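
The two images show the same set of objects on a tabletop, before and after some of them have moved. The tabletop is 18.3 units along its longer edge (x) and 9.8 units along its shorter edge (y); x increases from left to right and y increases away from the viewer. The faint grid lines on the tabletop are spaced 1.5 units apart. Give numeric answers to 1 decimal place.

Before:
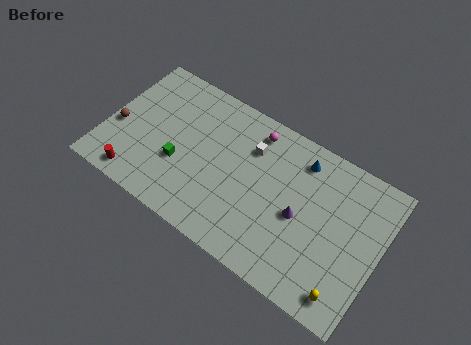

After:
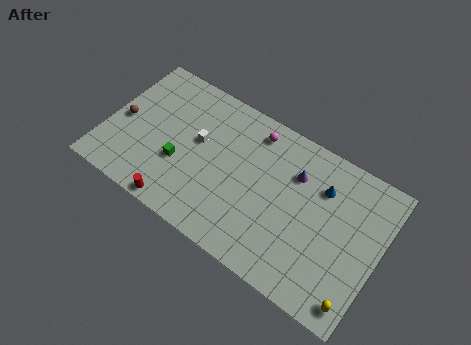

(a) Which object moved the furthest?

the white cube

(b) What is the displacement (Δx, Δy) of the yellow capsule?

(0.7, -0.1)

The yellow capsule was at about (16.7, 1.4) and moved to about (17.4, 1.3).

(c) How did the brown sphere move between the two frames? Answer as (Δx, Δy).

(0.2, 0.6)

From the two frames, the brown sphere sits at roughly (0.8, 4.0) before and (1.0, 4.6) after.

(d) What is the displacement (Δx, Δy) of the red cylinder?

(2.9, -0.4)

From the two frames, the red cylinder sits at roughly (2.6, 1.2) before and (5.5, 0.8) after.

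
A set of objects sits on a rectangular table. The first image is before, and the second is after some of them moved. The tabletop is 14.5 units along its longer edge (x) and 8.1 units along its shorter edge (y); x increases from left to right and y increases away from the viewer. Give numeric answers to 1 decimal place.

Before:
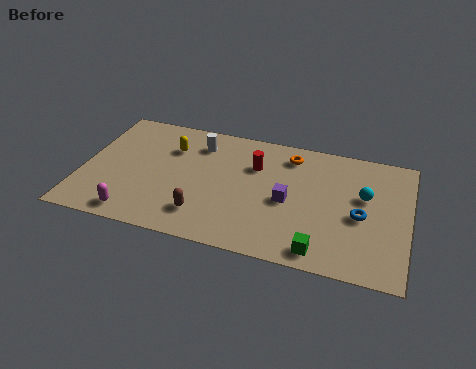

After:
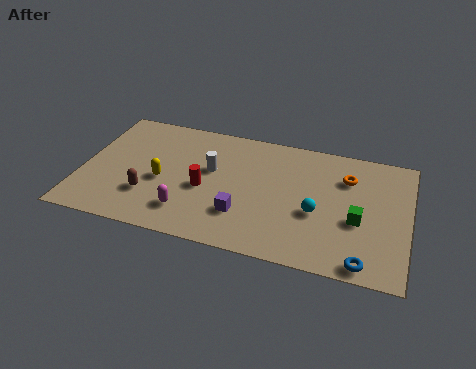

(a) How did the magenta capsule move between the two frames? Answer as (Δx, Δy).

(2.3, 0.8)

The magenta capsule was at about (2.6, 1.0) and moved to about (4.9, 1.8).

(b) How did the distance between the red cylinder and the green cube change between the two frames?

+1.2

The distance was about 5.6 in the first image and 6.8 in the second, so they moved 1.2 units further apart.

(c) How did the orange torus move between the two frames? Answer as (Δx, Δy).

(2.6, -0.8)

From the two frames, the orange torus sits at roughly (9.1, 6.7) before and (11.7, 5.9) after.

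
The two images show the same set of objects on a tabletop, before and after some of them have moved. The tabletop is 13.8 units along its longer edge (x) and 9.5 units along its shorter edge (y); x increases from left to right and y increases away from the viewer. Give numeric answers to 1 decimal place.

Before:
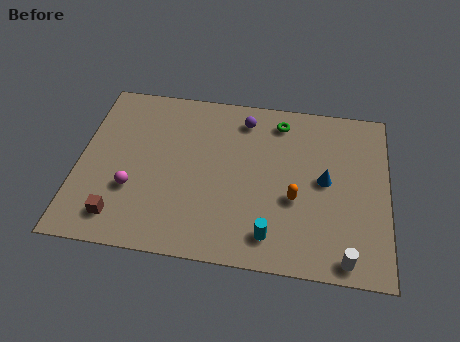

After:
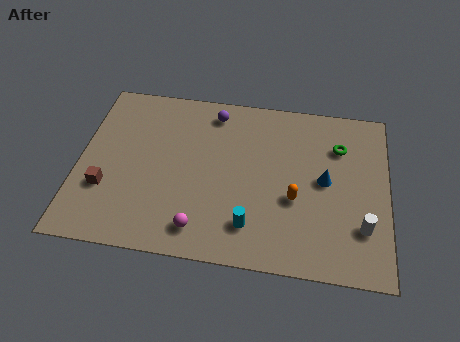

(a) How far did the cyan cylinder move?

1.0

The cyan cylinder was near (8.7, 1.6) before and (7.8, 2.0) after, so it travelled √(0.9² + 0.4²) ≈ 1.0 units.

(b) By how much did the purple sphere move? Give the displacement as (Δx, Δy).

(-1.4, 0.2)

From the two frames, the purple sphere sits at roughly (7.3, 7.9) before and (5.9, 8.1) after.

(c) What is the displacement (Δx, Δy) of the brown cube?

(-0.7, 1.5)

The brown cube was at about (2.0, 1.6) and moved to about (1.3, 3.1).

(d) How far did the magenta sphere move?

3.5

The magenta sphere was near (2.5, 3.2) before and (5.6, 1.5) after, so it travelled √(3.1² + 1.7²) ≈ 3.5 units.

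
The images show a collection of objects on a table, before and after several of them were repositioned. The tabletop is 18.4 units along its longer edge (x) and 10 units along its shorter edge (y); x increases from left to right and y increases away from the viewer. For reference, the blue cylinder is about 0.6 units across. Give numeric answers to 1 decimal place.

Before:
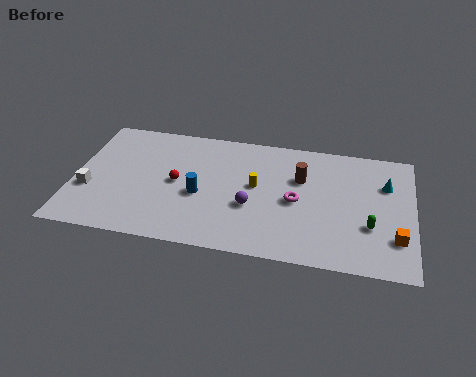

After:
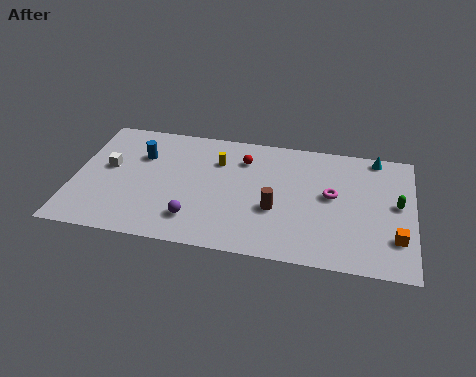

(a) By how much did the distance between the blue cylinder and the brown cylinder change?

+2.2

The distance was about 5.9 in the first image and 8.1 in the second, so they moved 2.2 units further apart.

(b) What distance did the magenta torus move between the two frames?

2.1

From (12.1, 4.7) to (14.0, 5.5), the magenta torus covered √(1.9² + 0.8²) ≈ 2.1 units.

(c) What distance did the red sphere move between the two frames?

4.4

From (5.6, 5.0) to (9.1, 7.6), the red sphere covered √(3.5² + 2.6²) ≈ 4.4 units.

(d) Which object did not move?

the orange cube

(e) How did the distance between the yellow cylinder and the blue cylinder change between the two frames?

+0.9

Before: roughly 3.3 units apart; after: 4.2. That's 0.9 units further apart.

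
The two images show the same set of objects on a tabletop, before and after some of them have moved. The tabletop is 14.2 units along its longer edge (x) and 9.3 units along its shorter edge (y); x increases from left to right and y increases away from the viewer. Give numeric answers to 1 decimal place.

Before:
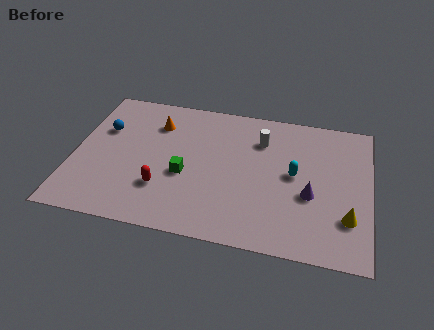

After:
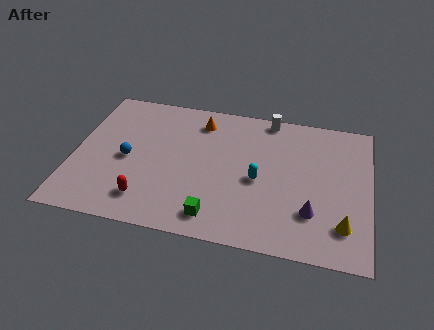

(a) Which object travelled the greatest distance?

the green cube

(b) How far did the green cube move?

2.9

The green cube moved from about (5.4, 3.8) to (7.0, 1.4), a distance of √(1.6² + 2.4²) ≈ 2.9.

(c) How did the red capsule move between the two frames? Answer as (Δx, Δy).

(-0.7, -0.9)

From the two frames, the red capsule sits at roughly (4.4, 2.7) before and (3.7, 1.8) after.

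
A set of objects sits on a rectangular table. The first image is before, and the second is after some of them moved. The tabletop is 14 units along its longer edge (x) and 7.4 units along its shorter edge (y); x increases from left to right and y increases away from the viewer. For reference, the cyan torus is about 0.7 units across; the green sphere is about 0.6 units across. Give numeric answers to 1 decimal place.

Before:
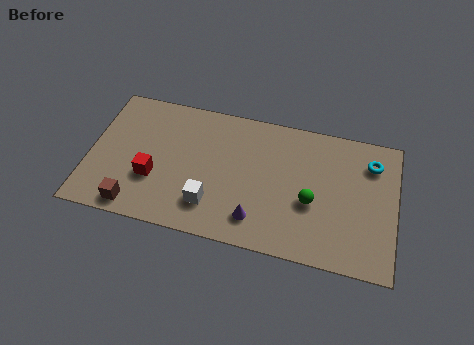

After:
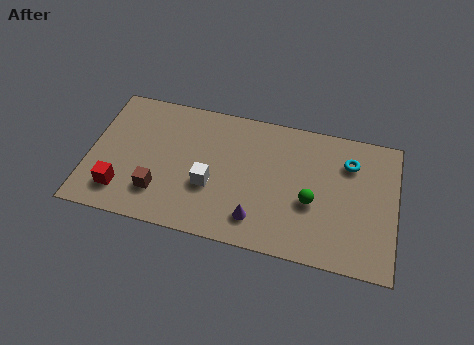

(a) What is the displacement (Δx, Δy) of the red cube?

(-1.4, -1.0)

The red cube was at about (3.0, 2.6) and moved to about (1.6, 1.6).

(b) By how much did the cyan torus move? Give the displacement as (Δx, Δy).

(-1.0, -0.2)

The cyan torus started near (12.8, 5.7) and ended near (11.8, 5.5).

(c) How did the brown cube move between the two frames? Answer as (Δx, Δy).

(1.0, 1.0)

The brown cube started near (2.3, 0.9) and ended near (3.3, 1.9).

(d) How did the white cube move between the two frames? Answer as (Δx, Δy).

(-0.1, 1.0)

The white cube was at about (5.7, 1.8) and moved to about (5.6, 2.8).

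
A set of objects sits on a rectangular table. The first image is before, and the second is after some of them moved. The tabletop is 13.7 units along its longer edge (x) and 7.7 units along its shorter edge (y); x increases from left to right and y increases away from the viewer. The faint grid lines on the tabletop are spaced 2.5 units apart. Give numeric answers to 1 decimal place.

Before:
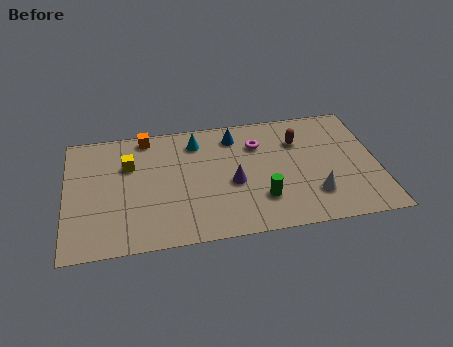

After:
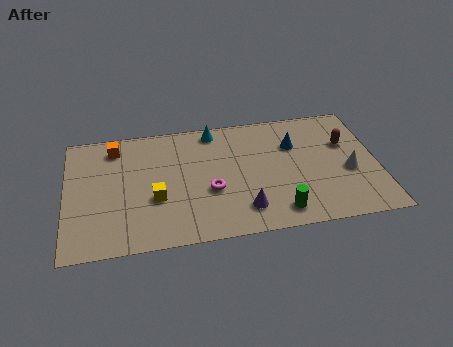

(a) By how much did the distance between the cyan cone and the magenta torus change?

+1.0

The distance was about 2.8 in the first image and 3.8 in the second, so they moved 1.0 units further apart.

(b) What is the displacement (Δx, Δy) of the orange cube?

(-1.4, -0.5)

From the two frames, the orange cube sits at roughly (3.6, 6.9) before and (2.2, 6.4) after.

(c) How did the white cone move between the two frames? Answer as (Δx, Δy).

(1.6, 1.2)

The white cone started near (10.8, 2.0) and ended near (12.4, 3.2).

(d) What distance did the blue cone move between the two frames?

2.8

The blue cone was near (7.5, 6.3) before and (10.1, 5.3) after, so it travelled √(2.6² + 1.0²) ≈ 2.8 units.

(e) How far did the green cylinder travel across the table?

1.1

The green cylinder was near (8.5, 2.1) before and (9.2, 1.2) after, so it travelled √(0.7² + 0.9²) ≈ 1.1 units.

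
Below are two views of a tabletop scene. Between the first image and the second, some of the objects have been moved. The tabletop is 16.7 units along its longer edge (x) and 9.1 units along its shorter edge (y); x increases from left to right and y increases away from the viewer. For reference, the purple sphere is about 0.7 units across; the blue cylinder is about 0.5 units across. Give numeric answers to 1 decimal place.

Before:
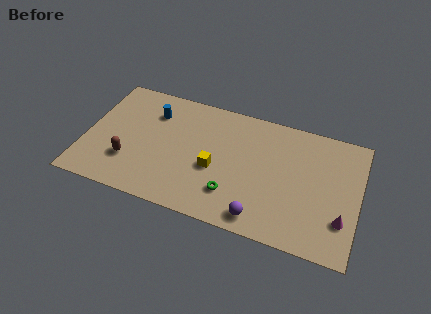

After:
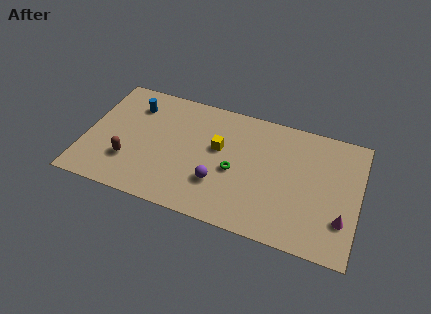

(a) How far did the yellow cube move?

1.6

From (8.0, 3.8) to (8.1, 5.4), the yellow cube covered √(0.1² + 1.6²) ≈ 1.6 units.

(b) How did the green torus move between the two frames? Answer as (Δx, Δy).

(0.0, 1.7)

The green torus was at about (9.2, 2.3) and moved to about (9.2, 4.0).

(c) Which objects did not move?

the magenta cone and the brown capsule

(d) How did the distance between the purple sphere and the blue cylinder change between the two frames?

-2.0

Before: roughly 9.0 units apart; after: 7.0. That's 2.0 units closer together.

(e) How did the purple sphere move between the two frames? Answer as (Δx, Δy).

(-2.7, 1.6)

The purple sphere was at about (11.0, 1.2) and moved to about (8.3, 2.8).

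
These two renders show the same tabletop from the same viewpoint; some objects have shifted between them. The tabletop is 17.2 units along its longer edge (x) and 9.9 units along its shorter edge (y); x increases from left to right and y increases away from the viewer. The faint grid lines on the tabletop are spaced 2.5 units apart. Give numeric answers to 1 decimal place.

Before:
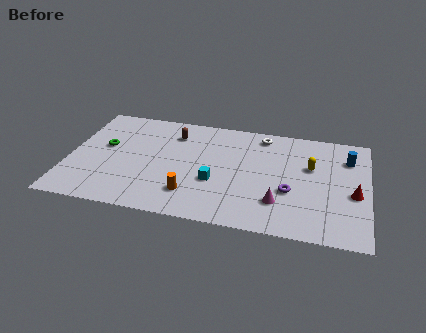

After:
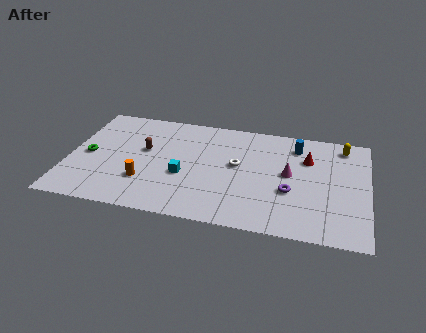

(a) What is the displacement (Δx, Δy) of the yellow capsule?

(1.8, 2.3)

From the two frames, the yellow capsule sits at roughly (13.9, 6.2) before and (15.7, 8.5) after.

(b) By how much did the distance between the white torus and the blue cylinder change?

-1.0

The distance was about 5.1 in the first image and 4.1 in the second, so they moved 1.0 units closer together.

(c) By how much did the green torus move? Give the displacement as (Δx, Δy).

(-0.9, -1.0)

The green torus was at about (2.0, 5.7) and moved to about (1.1, 4.7).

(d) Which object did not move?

the purple torus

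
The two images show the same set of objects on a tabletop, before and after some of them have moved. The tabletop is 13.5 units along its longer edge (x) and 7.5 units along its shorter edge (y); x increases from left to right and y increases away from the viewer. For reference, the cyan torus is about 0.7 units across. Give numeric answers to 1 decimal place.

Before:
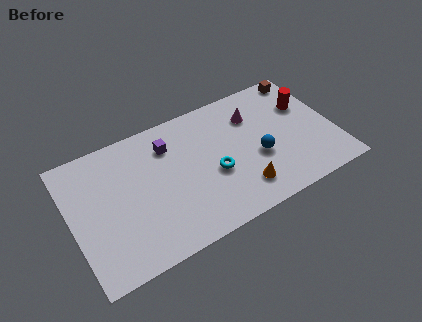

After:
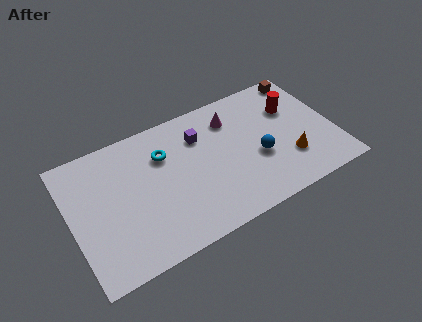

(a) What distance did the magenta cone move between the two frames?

1.1

The magenta cone was near (9.6, 5.5) before and (8.5, 5.8) after, so it travelled √(1.1² + 0.3²) ≈ 1.1 units.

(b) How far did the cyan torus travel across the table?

3.2

The cyan torus moved from about (7.2, 3.1) to (4.9, 5.3), a distance of √(2.3² + 2.2²) ≈ 3.2.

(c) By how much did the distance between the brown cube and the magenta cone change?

+1.0

Before: roughly 3.1 units apart; after: 4.1. That's 1.0 units further apart.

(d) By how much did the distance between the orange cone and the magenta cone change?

+0.3

The distance was about 4.1 in the first image and 4.4 in the second, so they moved 0.3 units further apart.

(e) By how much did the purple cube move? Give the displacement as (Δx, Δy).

(1.6, -0.2)

The purple cube started near (5.2, 5.7) and ended near (6.8, 5.5).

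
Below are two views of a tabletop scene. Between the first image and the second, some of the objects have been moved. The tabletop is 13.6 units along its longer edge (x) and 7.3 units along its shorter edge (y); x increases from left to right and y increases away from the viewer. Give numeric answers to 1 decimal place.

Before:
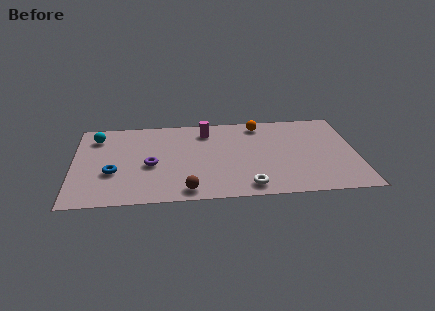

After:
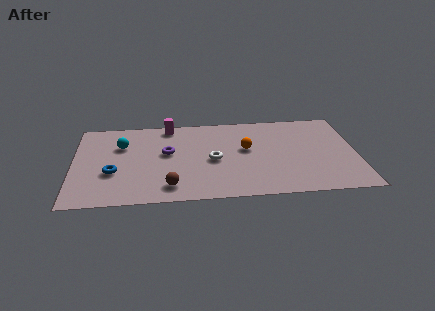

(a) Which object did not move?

the blue torus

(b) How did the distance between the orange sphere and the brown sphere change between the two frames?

-1.8

Before: roughly 6.5 units apart; after: 4.7. That's 1.8 units closer together.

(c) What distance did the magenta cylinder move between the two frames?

1.9

From (6.4, 5.9) to (4.6, 6.5), the magenta cylinder covered √(1.8² + 0.6²) ≈ 1.9 units.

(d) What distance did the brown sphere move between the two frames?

0.9

The brown sphere moved from about (5.4, 0.9) to (4.6, 1.3), a distance of √(0.8² + 0.4²) ≈ 0.9.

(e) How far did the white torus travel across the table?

2.9

The white torus was near (8.3, 1.0) before and (6.7, 3.4) after, so it travelled √(1.6² + 2.4²) ≈ 2.9 units.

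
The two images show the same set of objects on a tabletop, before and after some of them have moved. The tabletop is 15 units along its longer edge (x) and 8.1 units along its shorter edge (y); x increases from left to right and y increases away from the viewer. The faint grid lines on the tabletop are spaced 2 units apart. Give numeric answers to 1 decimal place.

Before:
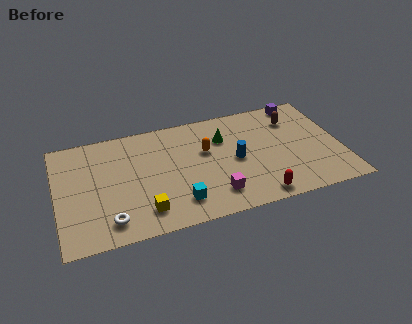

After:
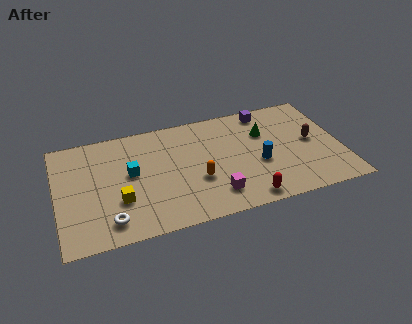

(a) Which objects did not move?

the white torus and the magenta cube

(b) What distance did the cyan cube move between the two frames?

3.6

The cyan cube moved from about (6.2, 1.7) to (3.9, 4.5), a distance of √(2.3² + 2.8²) ≈ 3.6.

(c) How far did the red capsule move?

0.6

The red capsule moved from about (10.3, 0.9) to (9.7, 0.9), a distance of √(0.6² + 0.0²) ≈ 0.6.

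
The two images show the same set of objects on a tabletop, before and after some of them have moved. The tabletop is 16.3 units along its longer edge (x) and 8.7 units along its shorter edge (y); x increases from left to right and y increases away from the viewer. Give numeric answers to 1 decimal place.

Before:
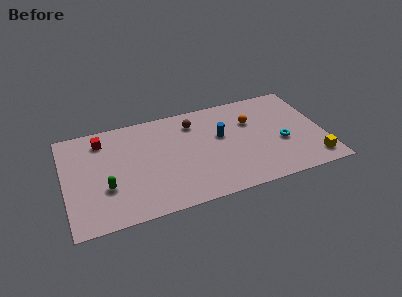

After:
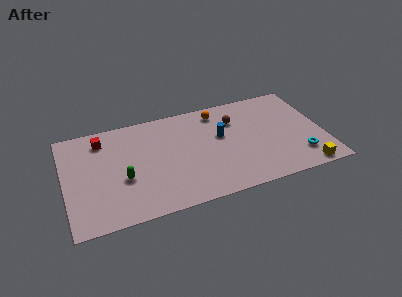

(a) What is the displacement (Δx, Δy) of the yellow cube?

(-0.6, -0.6)

From the two frames, the yellow cube sits at roughly (15.4, 1.4) before and (14.8, 0.8) after.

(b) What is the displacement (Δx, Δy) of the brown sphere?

(2.6, -0.6)

From the two frames, the brown sphere sits at roughly (8.3, 6.9) before and (10.9, 6.3) after.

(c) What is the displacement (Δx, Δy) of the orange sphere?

(-2.0, 1.5)

The orange sphere was at about (11.9, 5.9) and moved to about (9.9, 7.4).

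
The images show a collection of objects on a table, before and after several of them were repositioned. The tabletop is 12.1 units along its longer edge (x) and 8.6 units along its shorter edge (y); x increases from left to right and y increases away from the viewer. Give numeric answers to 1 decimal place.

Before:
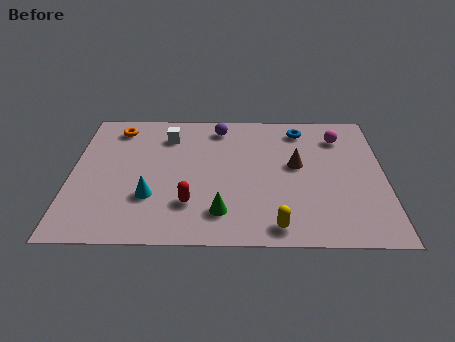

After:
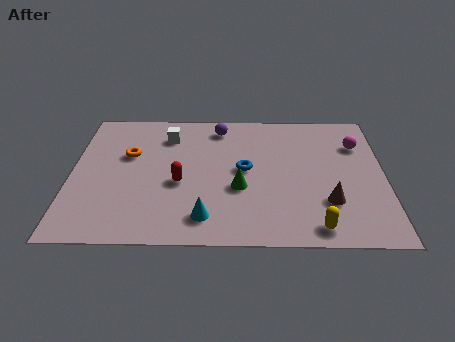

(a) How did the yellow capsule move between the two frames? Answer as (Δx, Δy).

(1.5, 0.0)

The yellow capsule started near (7.9, 1.0) and ended near (9.4, 1.0).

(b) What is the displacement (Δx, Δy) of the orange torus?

(0.5, -1.8)

The orange torus was at about (1.7, 7.2) and moved to about (2.2, 5.4).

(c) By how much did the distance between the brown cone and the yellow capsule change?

-2.3

The distance was about 3.9 in the first image and 1.6 in the second, so they moved 2.3 units closer together.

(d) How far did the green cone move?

1.7

From (5.8, 1.8) to (6.5, 3.3), the green cone covered √(0.7² + 1.5²) ≈ 1.7 units.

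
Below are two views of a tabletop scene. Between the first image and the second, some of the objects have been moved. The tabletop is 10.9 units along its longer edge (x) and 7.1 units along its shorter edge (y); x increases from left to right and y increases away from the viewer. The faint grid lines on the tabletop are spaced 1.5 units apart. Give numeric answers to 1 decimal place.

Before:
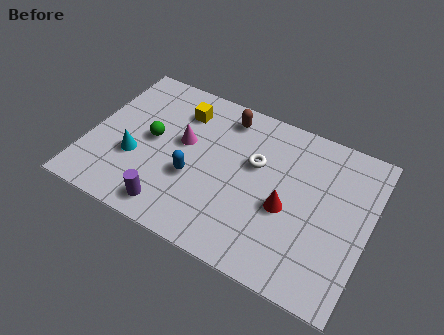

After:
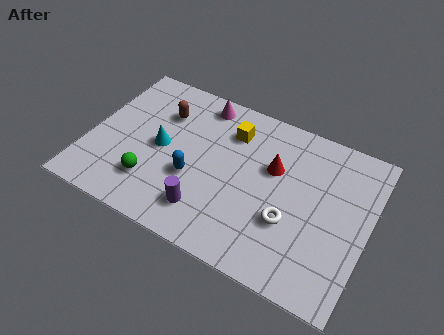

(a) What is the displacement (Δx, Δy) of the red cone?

(-0.7, 1.5)

The red cone was at about (7.8, 3.0) and moved to about (7.1, 4.5).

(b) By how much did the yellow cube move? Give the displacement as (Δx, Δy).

(2.0, -0.1)

The yellow cube started near (3.3, 5.5) and ended near (5.3, 5.4).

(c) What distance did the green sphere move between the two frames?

1.9

From (2.4, 3.7) to (2.7, 1.8), the green sphere covered √(0.3² + 1.9²) ≈ 1.9 units.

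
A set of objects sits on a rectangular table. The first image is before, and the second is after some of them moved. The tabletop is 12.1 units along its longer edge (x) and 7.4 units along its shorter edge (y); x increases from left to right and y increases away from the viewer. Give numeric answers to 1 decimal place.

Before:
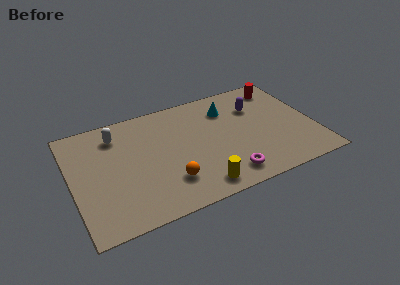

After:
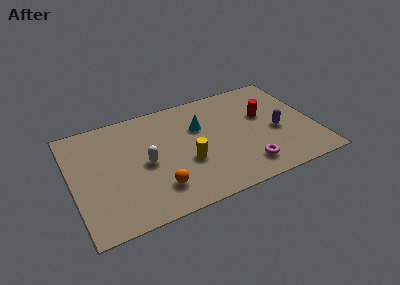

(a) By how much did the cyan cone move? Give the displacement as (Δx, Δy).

(-1.5, -0.7)

The cyan cone started near (8.0, 5.6) and ended near (6.5, 4.9).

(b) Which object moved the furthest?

the white capsule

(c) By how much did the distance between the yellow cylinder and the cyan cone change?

-2.7

Before: roughly 5.0 units apart; after: 2.3. That's 2.7 units closer together.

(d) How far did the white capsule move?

2.7

From (2.4, 5.9) to (3.6, 3.5), the white capsule covered √(1.2² + 2.4²) ≈ 2.7 units.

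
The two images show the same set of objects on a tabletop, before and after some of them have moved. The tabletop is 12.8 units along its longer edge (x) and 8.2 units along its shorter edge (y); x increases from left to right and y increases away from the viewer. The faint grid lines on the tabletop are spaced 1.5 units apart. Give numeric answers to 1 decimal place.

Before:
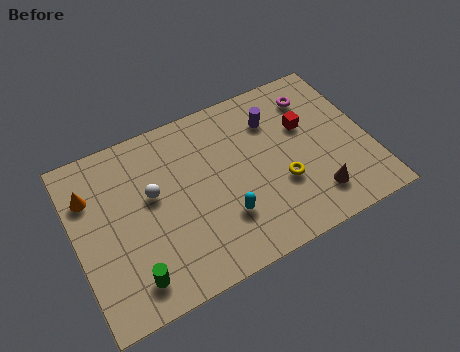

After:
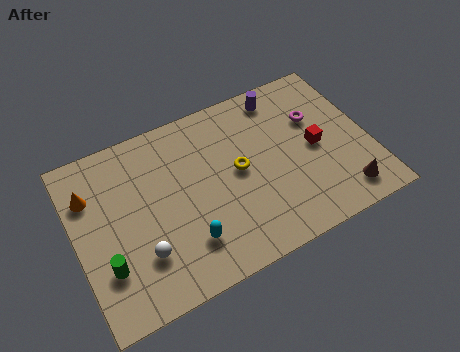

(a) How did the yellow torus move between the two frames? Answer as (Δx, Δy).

(-1.7, 1.4)

The yellow torus was at about (8.8, 2.9) and moved to about (7.1, 4.3).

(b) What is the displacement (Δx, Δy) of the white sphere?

(-0.8, -2.5)

From the two frames, the white sphere sits at roughly (3.4, 4.8) before and (2.6, 2.3) after.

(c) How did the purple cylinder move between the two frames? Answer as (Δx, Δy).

(0.5, 1.0)

The purple cylinder started near (8.9, 6.1) and ended near (9.4, 7.1).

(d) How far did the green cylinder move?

1.4

From (2.1, 1.4) to (1.1, 2.4), the green cylinder covered √(1.0² + 1.0²) ≈ 1.4 units.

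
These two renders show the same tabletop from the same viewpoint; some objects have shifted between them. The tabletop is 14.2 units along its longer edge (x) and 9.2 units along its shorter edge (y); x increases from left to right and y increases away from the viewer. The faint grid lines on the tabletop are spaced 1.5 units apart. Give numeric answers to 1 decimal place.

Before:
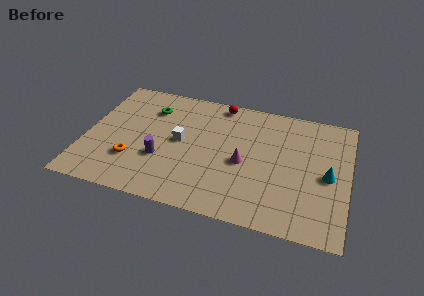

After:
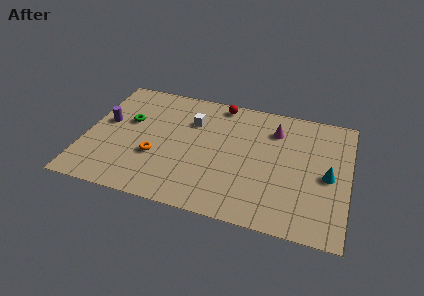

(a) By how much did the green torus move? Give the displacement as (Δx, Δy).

(-1.1, -1.3)

From the two frames, the green torus sits at roughly (3.3, 6.9) before and (2.2, 5.6) after.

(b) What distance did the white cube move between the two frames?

1.8

The white cube was near (5.1, 4.8) before and (5.6, 6.5) after, so it travelled √(0.5² + 1.7²) ≈ 1.8 units.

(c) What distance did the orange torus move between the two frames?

1.3

From (2.7, 2.7) to (3.9, 3.3), the orange torus covered √(1.2² + 0.6²) ≈ 1.3 units.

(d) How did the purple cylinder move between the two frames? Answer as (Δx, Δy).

(-3.2, 2.0)

The purple cylinder was at about (4.2, 3.2) and moved to about (1.0, 5.2).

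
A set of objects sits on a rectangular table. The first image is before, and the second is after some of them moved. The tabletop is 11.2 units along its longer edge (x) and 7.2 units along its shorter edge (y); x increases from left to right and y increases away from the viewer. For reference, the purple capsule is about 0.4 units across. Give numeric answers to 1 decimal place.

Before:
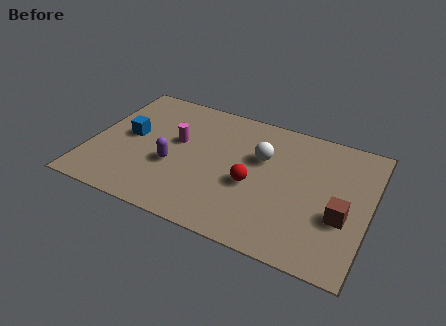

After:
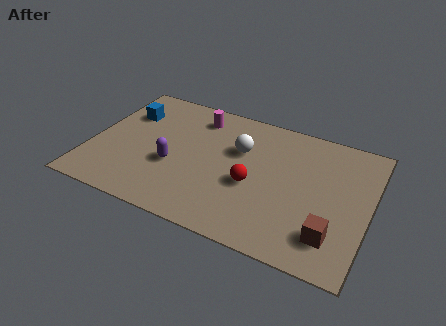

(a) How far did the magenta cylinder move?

1.8

The magenta cylinder was near (3.4, 4.2) before and (4.0, 5.9) after, so it travelled √(0.6² + 1.7²) ≈ 1.8 units.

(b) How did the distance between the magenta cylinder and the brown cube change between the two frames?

+0.3

The distance was about 7.0 in the first image and 7.3 in the second, so they moved 0.3 units further apart.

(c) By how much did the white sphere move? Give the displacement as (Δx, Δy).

(-0.9, 0.1)

The white sphere was at about (6.8, 4.6) and moved to about (5.9, 4.7).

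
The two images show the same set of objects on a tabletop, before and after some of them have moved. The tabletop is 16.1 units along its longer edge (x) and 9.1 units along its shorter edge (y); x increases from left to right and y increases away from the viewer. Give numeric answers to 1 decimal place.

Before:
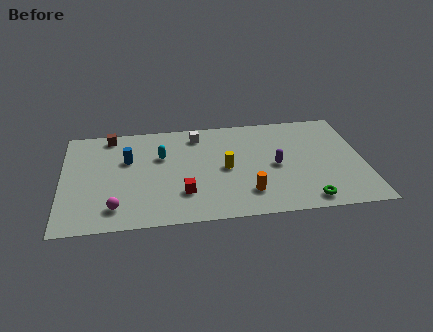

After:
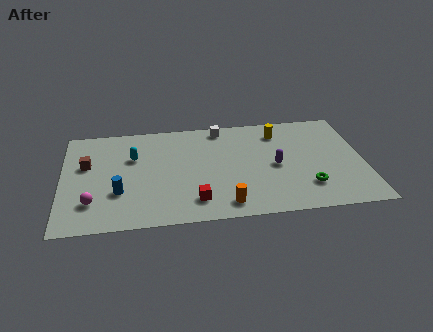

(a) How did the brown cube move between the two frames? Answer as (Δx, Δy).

(-1.3, -2.5)

The brown cube started near (2.6, 8.1) and ended near (1.3, 5.6).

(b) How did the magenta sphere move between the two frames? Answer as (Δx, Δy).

(-1.2, 0.6)

The magenta sphere was at about (2.8, 1.7) and moved to about (1.6, 2.3).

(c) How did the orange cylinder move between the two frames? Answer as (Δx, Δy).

(-1.2, -0.8)

The orange cylinder started near (9.8, 2.1) and ended near (8.6, 1.3).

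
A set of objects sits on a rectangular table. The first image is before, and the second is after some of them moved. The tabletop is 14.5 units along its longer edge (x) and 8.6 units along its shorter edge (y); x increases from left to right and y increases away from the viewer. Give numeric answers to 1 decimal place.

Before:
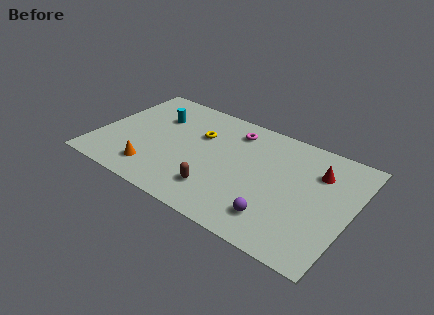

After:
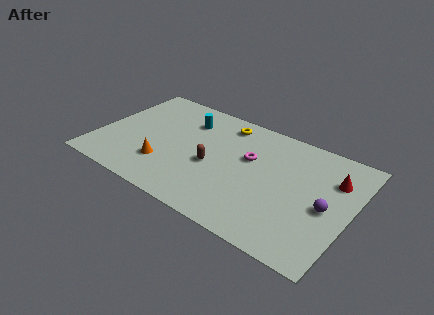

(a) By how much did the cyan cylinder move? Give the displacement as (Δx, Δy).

(1.7, 0.5)

The cyan cylinder was at about (3.0, 6.0) and moved to about (4.7, 6.5).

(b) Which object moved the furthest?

the purple sphere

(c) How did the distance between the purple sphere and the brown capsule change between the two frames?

+3.1

They were about 3.4 units apart before and 6.5 after — 3.1 units further apart.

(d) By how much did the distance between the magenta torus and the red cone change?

-0.3

The distance was about 5.1 in the first image and 4.8 in the second, so they moved 0.3 units closer together.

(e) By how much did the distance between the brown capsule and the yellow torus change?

-0.5

They were about 4.1 units apart before and 3.6 after — 0.5 units closer together.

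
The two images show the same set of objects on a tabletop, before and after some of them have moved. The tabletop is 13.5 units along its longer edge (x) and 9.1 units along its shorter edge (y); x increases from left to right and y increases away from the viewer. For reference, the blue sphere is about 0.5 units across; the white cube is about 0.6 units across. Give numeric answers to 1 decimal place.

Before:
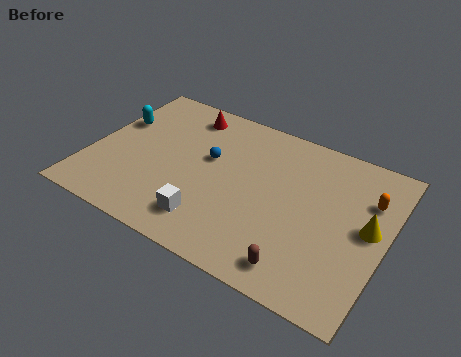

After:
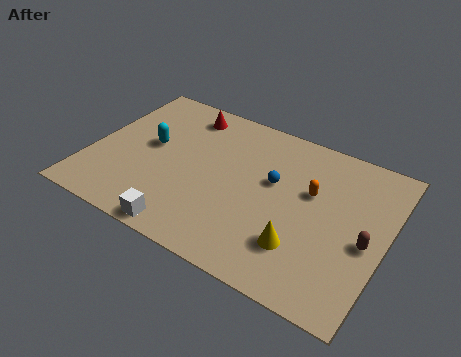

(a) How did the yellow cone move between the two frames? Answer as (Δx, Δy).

(-2.7, -2.4)

From the two frames, the yellow cone sits at roughly (12.7, 4.8) before and (10.0, 2.4) after.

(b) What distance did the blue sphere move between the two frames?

3.0

The blue sphere was near (5.3, 5.4) before and (8.3, 5.4) after, so it travelled √(3.0² + 0.0²) ≈ 3.0 units.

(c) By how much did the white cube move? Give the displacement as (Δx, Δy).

(-0.9, -1.0)

From the two frames, the white cube sits at roughly (5.9, 1.8) before and (5.0, 0.8) after.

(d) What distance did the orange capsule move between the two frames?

2.6

The orange capsule moved from about (12.5, 6.4) to (10.0, 5.6), a distance of √(2.5² + 0.8²) ≈ 2.6.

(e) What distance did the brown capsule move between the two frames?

3.7

The brown capsule moved from about (10.1, 1.3) to (12.7, 4.0), a distance of √(2.6² + 2.7²) ≈ 3.7.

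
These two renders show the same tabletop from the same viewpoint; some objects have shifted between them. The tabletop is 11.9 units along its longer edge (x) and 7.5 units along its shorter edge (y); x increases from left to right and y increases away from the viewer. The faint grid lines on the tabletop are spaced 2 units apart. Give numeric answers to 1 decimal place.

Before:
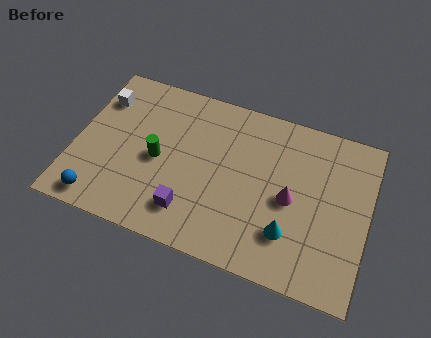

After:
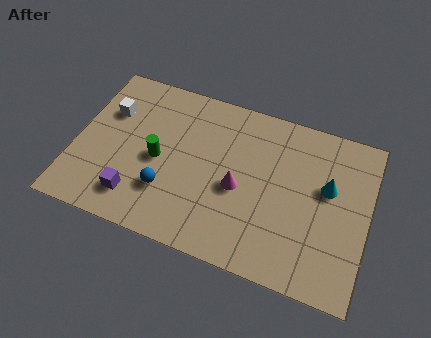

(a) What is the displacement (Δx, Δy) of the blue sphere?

(2.6, 1.3)

The blue sphere started near (1.3, 0.9) and ended near (3.9, 2.2).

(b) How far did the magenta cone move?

2.1

From (8.8, 3.5) to (6.7, 3.3), the magenta cone covered √(2.1² + 0.2²) ≈ 2.1 units.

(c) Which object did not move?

the green cylinder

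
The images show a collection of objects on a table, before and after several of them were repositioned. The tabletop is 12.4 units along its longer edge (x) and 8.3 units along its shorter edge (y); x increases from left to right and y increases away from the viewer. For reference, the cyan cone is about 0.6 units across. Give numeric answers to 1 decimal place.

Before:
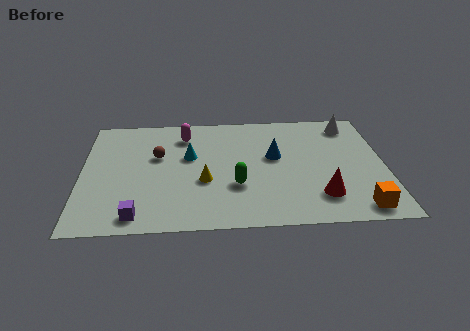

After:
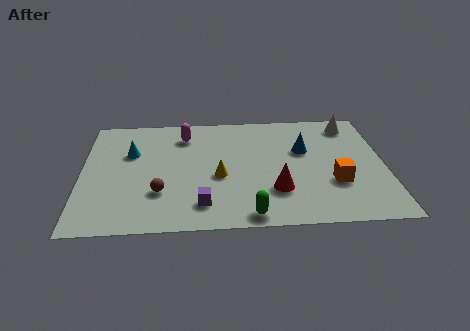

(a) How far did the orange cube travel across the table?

2.0

The orange cube was near (11.2, 1.0) before and (10.3, 2.8) after, so it travelled √(0.9² + 1.8²) ≈ 2.0 units.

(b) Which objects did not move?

the magenta capsule and the white cone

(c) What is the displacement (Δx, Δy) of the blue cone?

(1.2, 0.4)

From the two frames, the blue cone sits at roughly (7.9, 4.8) before and (9.1, 5.2) after.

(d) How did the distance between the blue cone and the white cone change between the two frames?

-1.2

The distance was about 3.9 in the first image and 2.7 in the second, so they moved 1.2 units closer together.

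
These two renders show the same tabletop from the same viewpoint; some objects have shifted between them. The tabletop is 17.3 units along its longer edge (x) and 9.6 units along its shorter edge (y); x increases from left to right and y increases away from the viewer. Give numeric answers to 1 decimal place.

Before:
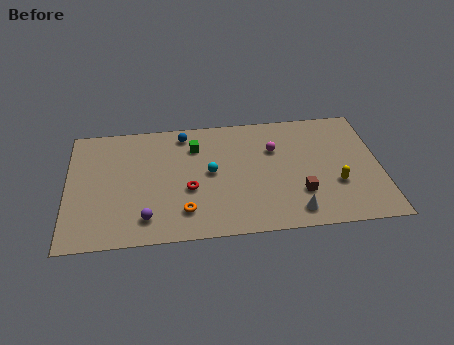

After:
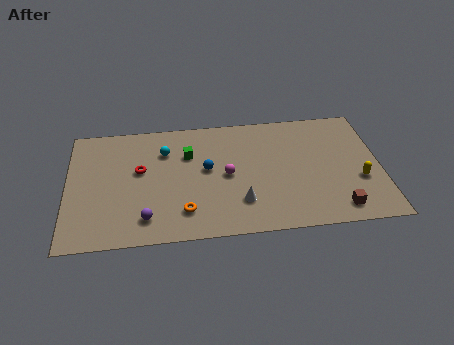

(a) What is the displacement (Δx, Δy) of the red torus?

(-2.7, 1.8)

From the two frames, the red torus sits at roughly (6.7, 3.8) before and (4.0, 5.6) after.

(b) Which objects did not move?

the orange torus and the purple sphere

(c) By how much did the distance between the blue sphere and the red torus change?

-0.8

They were about 4.5 units apart before and 3.7 after — 0.8 units closer together.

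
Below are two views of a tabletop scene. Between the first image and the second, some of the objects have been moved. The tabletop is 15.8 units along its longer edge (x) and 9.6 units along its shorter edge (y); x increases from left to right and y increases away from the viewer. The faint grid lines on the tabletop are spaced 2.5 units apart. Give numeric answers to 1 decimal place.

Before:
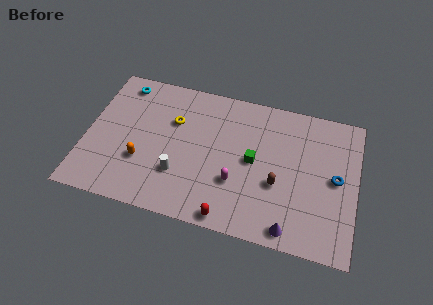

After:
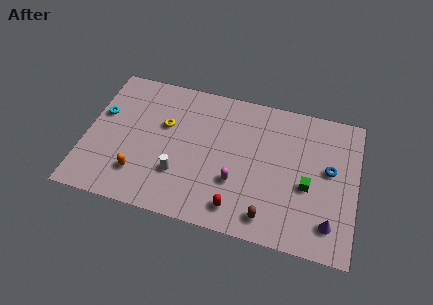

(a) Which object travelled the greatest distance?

the green cube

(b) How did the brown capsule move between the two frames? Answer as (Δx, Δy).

(-0.4, -2.3)

The brown capsule started near (11.3, 3.7) and ended near (10.9, 1.4).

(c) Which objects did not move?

the magenta capsule and the white cylinder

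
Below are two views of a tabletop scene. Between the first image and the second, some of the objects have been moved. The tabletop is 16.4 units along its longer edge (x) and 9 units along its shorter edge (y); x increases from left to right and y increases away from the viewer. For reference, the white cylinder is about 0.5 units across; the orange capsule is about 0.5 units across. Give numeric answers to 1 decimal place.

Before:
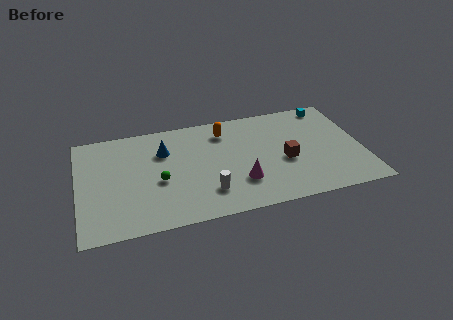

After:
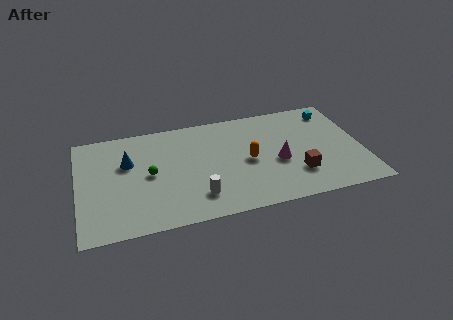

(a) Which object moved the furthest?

the orange capsule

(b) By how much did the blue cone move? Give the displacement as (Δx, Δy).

(-2.1, -0.5)

The blue cone started near (5.0, 6.3) and ended near (2.9, 5.8).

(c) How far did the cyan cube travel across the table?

0.5

The cyan cube moved from about (14.8, 8.0) to (15.0, 7.5), a distance of √(0.2² + 0.5²) ≈ 0.5.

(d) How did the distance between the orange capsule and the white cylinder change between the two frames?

-1.3

The distance was about 5.2 in the first image and 3.9 in the second, so they moved 1.3 units closer together.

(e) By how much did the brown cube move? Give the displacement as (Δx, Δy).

(0.6, -1.3)

The brown cube was at about (11.9, 3.8) and moved to about (12.5, 2.5).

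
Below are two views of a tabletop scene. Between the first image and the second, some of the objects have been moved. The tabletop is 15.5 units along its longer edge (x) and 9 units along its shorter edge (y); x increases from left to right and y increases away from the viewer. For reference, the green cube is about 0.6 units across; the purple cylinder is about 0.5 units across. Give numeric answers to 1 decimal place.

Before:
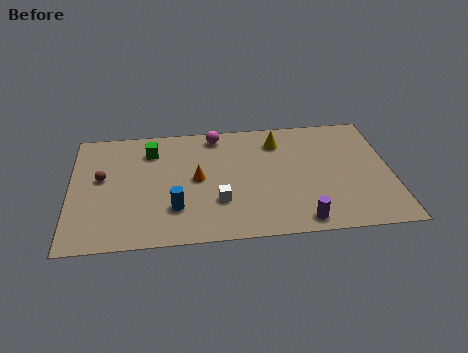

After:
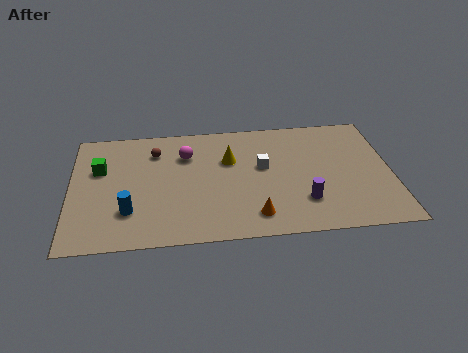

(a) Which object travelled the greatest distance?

the orange cone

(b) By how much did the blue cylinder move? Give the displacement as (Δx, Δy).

(-2.2, 0.0)

From the two frames, the blue cylinder sits at roughly (5.0, 2.5) before and (2.8, 2.5) after.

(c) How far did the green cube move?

2.8

The green cube moved from about (3.9, 7.0) to (1.4, 5.8), a distance of √(2.5² + 1.2²) ≈ 2.8.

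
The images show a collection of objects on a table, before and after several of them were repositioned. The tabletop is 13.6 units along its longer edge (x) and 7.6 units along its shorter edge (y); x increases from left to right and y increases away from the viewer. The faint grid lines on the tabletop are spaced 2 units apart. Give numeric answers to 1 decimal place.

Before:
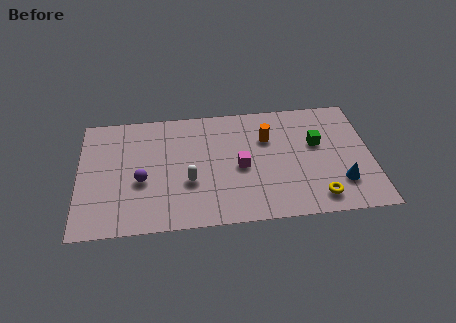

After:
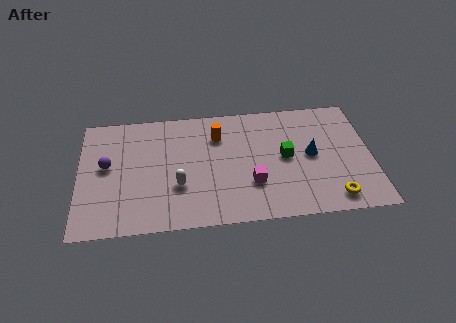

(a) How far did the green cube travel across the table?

1.7

From (11.1, 4.6) to (9.6, 3.9), the green cube covered √(1.5² + 0.7²) ≈ 1.7 units.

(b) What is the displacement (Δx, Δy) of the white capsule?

(-0.5, -0.2)

From the two frames, the white capsule sits at roughly (5.1, 2.8) before and (4.6, 2.6) after.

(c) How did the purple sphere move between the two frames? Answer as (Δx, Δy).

(-1.6, 1.1)

The purple sphere was at about (2.9, 3.1) and moved to about (1.3, 4.2).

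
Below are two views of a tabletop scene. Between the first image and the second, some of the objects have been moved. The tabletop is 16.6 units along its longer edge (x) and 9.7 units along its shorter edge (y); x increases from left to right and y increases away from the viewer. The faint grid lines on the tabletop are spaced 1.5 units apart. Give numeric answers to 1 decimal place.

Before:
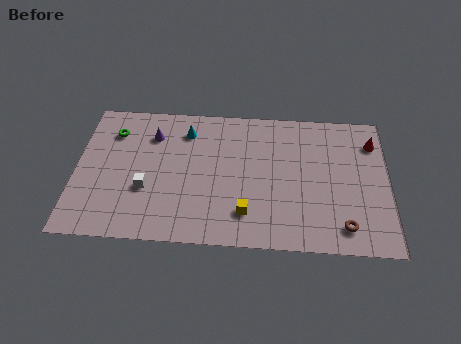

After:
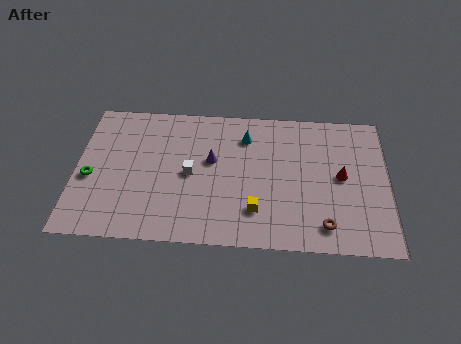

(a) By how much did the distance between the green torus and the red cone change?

-0.6

The distance was about 13.9 in the first image and 13.3 in the second, so they moved 0.6 units closer together.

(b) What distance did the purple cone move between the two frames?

3.6

The purple cone was near (4.0, 7.3) before and (7.2, 5.7) after, so it travelled √(3.2² + 1.6²) ≈ 3.6 units.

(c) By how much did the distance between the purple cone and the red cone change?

-4.9

The distance was about 11.8 in the first image and 6.9 in the second, so they moved 4.9 units closer together.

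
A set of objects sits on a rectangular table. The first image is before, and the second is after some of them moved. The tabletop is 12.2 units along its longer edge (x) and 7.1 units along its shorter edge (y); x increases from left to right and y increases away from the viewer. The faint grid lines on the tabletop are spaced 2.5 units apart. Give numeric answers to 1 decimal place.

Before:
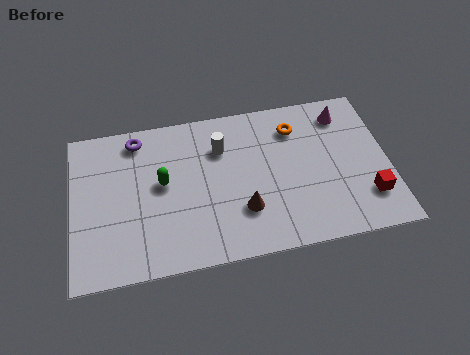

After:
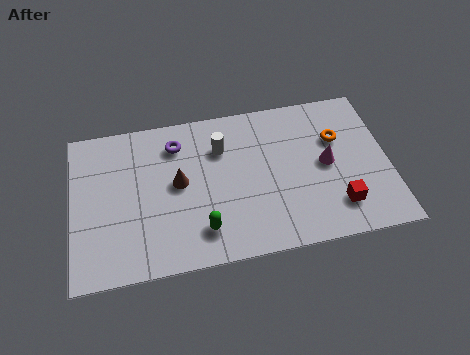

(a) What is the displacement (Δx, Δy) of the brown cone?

(-2.4, 1.7)

From the two frames, the brown cone sits at roughly (6.5, 2.1) before and (4.1, 3.8) after.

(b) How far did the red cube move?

1.2

From (11.3, 1.8) to (10.1, 1.6), the red cube covered √(1.2² + 0.2²) ≈ 1.2 units.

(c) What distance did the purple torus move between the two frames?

1.6

The purple torus was near (2.6, 6.1) before and (4.1, 5.6) after, so it travelled √(1.5² + 0.5²) ≈ 1.6 units.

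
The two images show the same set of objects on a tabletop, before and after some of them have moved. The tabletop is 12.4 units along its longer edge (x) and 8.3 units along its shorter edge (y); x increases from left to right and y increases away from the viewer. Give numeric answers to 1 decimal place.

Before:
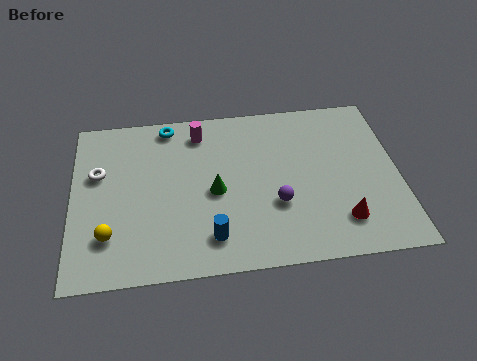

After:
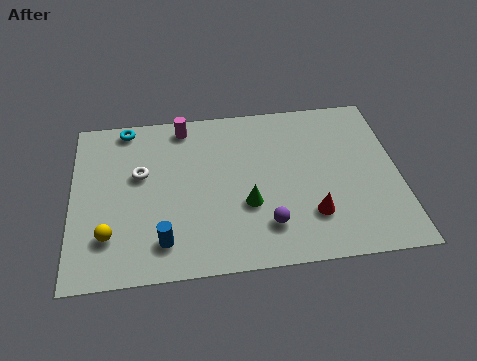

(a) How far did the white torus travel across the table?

1.6

The white torus moved from about (1.0, 5.2) to (2.6, 5.0), a distance of √(1.6² + 0.2²) ≈ 1.6.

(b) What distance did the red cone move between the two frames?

1.2

The red cone was near (10.1, 1.8) before and (9.0, 2.2) after, so it travelled √(1.1² + 0.4²) ≈ 1.2 units.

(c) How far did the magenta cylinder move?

0.7

From (4.9, 6.9) to (4.3, 7.3), the magenta cylinder covered √(0.6² + 0.4²) ≈ 0.7 units.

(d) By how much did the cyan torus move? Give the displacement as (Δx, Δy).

(-1.6, 0.1)

The cyan torus started near (3.7, 7.4) and ended near (2.1, 7.5).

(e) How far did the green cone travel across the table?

1.4

The green cone moved from about (5.4, 3.8) to (6.6, 3.0), a distance of √(1.2² + 0.8²) ≈ 1.4.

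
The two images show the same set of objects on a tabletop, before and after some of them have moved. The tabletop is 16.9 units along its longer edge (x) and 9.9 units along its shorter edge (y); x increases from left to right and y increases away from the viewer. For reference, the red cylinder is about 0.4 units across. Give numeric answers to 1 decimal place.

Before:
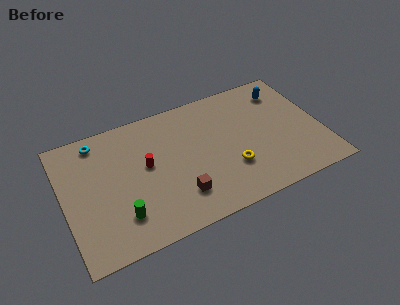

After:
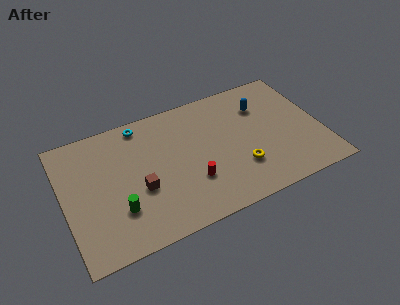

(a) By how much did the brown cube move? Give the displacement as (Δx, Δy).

(-2.4, 1.5)

From the two frames, the brown cube sits at roughly (7.2, 2.4) before and (4.8, 3.9) after.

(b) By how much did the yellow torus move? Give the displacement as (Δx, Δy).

(0.6, -0.2)

The yellow torus was at about (10.7, 3.1) and moved to about (11.3, 2.9).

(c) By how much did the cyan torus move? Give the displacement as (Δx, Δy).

(2.9, 0.2)

The cyan torus started near (2.5, 8.6) and ended near (5.4, 8.8).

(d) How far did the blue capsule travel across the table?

1.7

The blue capsule was near (14.9, 7.9) before and (13.3, 7.2) after, so it travelled √(1.6² + 0.7²) ≈ 1.7 units.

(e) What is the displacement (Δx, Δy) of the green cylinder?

(-0.1, 0.5)

The green cylinder started near (3.4, 2.4) and ended near (3.3, 2.9).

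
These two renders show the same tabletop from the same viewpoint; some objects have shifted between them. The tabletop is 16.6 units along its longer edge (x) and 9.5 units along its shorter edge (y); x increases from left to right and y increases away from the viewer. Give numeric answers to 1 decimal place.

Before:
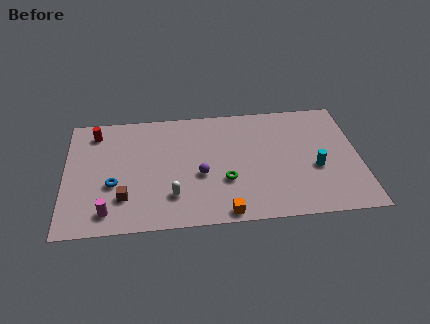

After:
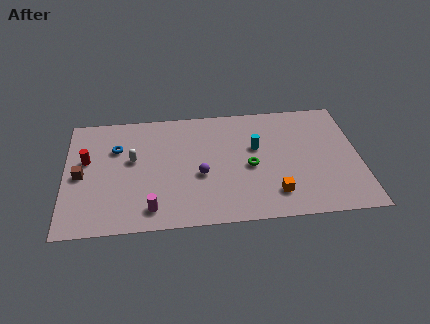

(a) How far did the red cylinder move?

2.3

The red cylinder was near (1.7, 7.9) before and (1.2, 5.7) after, so it travelled √(0.5² + 2.2²) ≈ 2.3 units.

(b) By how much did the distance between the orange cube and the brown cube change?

+5.2

They were about 5.9 units apart before and 11.1 after — 5.2 units further apart.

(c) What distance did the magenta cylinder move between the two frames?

2.4

The magenta cylinder moved from about (2.4, 1.5) to (4.8, 1.5), a distance of √(2.4² + 0.0²) ≈ 2.4.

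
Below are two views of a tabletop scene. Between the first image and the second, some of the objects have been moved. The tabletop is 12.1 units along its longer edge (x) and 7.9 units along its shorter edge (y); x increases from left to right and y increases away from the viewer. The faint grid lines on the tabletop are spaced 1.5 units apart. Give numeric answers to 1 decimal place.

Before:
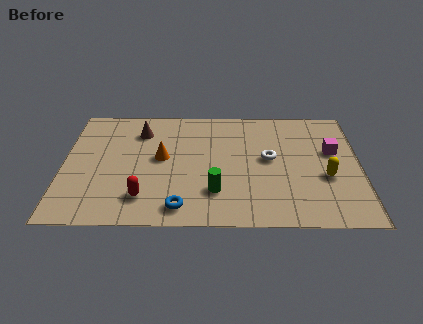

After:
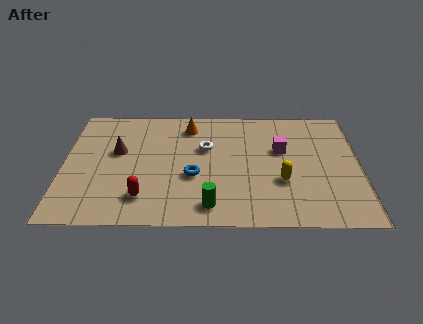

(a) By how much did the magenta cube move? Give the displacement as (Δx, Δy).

(-2.1, 0.1)

From the two frames, the magenta cube sits at roughly (11.0, 4.8) before and (8.9, 4.9) after.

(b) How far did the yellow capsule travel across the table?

1.8

From (10.7, 3.1) to (8.9, 2.8), the yellow capsule covered √(1.8² + 0.3²) ≈ 1.8 units.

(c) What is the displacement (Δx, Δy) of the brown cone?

(-0.9, -1.4)

The brown cone started near (3.1, 6.1) and ended near (2.2, 4.7).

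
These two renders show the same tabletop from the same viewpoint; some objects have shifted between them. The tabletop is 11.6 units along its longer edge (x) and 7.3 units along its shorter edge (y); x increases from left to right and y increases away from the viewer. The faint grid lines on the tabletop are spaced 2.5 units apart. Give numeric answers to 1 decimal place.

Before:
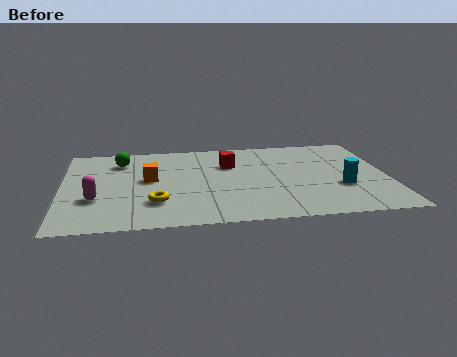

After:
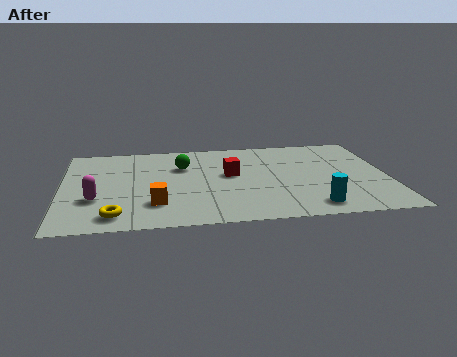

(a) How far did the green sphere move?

2.3

The green sphere was near (2.1, 5.7) before and (4.3, 5.0) after, so it travelled √(2.2² + 0.7²) ≈ 2.3 units.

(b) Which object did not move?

the magenta capsule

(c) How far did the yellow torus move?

1.7

The yellow torus was near (3.3, 2.0) before and (1.9, 1.1) after, so it travelled √(1.4² + 0.9²) ≈ 1.7 units.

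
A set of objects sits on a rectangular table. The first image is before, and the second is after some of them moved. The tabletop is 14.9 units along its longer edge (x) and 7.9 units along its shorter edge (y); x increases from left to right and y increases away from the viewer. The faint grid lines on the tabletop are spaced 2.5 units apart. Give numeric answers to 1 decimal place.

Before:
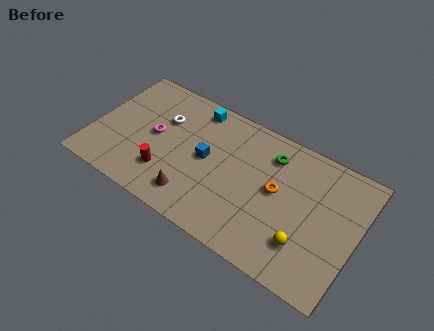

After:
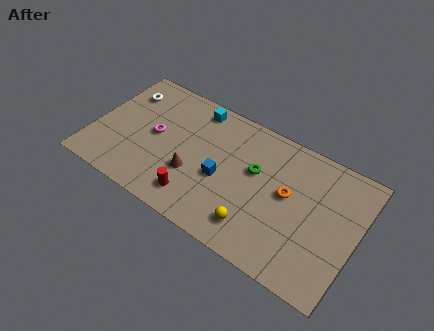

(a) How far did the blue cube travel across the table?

1.2

The blue cube moved from about (6.4, 4.1) to (7.4, 3.4), a distance of √(1.0² + 0.7²) ≈ 1.2.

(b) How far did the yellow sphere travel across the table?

2.7

The yellow sphere moved from about (12.3, 2.1) to (9.6, 1.6), a distance of √(2.7² + 0.5²) ≈ 2.7.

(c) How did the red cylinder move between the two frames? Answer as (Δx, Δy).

(1.8, -0.6)

From the two frames, the red cylinder sits at roughly (4.4, 2.1) before and (6.2, 1.5) after.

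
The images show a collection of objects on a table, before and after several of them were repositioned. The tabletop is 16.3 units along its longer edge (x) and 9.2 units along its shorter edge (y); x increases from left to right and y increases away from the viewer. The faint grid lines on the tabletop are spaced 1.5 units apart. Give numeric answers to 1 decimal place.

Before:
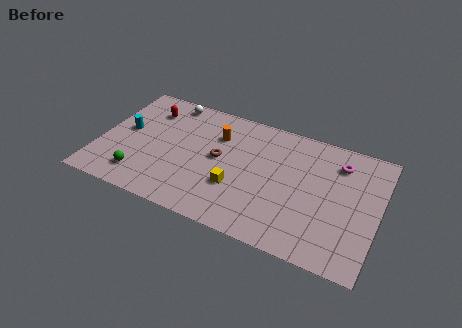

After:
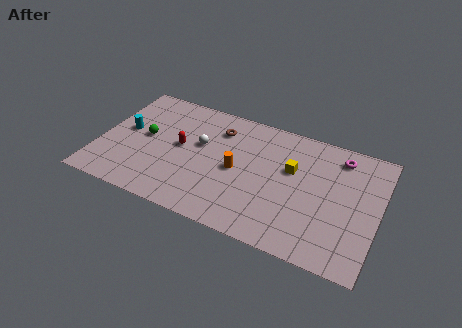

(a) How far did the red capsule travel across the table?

3.1

From (2.5, 7.1) to (4.7, 4.9), the red capsule covered √(2.2² + 2.2²) ≈ 3.1 units.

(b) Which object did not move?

the cyan cylinder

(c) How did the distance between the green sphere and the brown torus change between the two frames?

-0.6

They were about 5.3 units apart before and 4.7 after — 0.6 units closer together.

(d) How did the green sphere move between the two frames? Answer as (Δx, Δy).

(-0.1, 3.1)

The green sphere was at about (2.7, 1.8) and moved to about (2.6, 4.9).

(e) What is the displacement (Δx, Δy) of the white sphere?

(2.2, -2.7)

From the two frames, the white sphere sits at roughly (3.6, 8.2) before and (5.8, 5.5) after.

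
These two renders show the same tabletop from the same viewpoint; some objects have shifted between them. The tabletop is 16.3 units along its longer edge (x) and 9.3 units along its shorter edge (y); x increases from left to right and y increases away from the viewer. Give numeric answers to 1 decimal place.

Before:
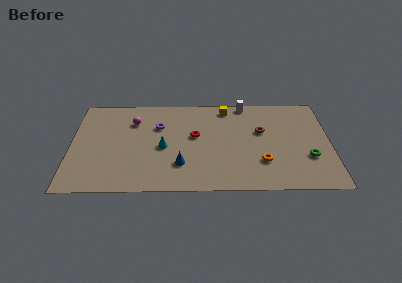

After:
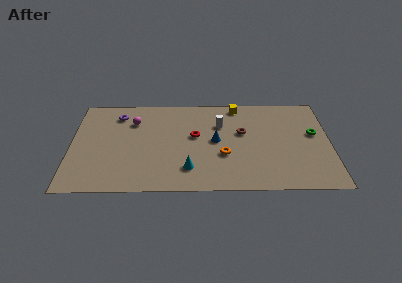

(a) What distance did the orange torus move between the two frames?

2.5

The orange torus moved from about (12.0, 2.7) to (9.6, 3.4), a distance of √(2.4² + 0.7²) ≈ 2.5.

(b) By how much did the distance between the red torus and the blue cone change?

-1.5

Before: roughly 2.9 units apart; after: 1.4. That's 1.5 units closer together.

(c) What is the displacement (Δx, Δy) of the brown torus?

(-1.2, -0.1)

The brown torus was at about (12.0, 5.7) and moved to about (10.8, 5.6).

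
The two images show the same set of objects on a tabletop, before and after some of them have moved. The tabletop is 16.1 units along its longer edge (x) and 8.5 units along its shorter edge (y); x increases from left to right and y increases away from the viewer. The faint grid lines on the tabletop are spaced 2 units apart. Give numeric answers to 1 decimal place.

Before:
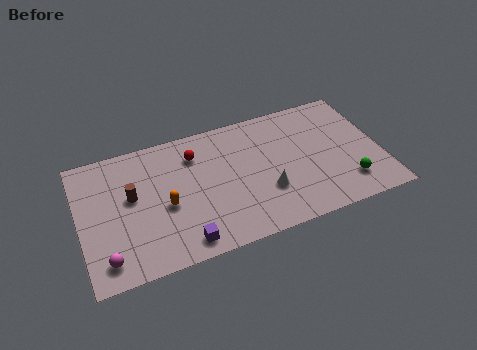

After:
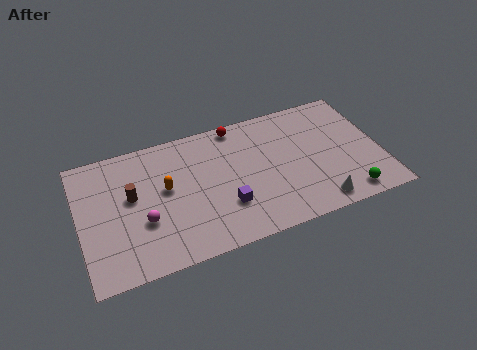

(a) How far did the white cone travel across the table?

3.1

The white cone moved from about (9.8, 2.8) to (12.4, 1.1), a distance of √(2.6² + 1.7²) ≈ 3.1.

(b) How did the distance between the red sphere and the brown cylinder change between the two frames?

+2.7

They were about 3.8 units apart before and 6.5 after — 2.7 units further apart.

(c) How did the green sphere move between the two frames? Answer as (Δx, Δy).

(-0.1, -0.8)

From the two frames, the green sphere sits at roughly (14.1, 1.9) before and (14.0, 1.1) after.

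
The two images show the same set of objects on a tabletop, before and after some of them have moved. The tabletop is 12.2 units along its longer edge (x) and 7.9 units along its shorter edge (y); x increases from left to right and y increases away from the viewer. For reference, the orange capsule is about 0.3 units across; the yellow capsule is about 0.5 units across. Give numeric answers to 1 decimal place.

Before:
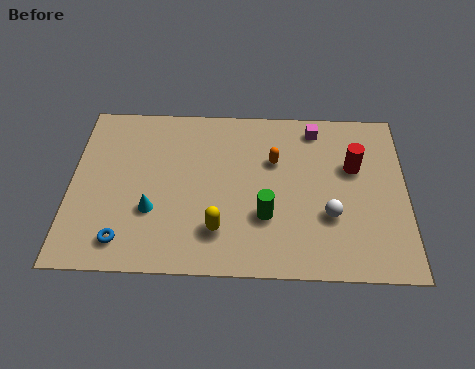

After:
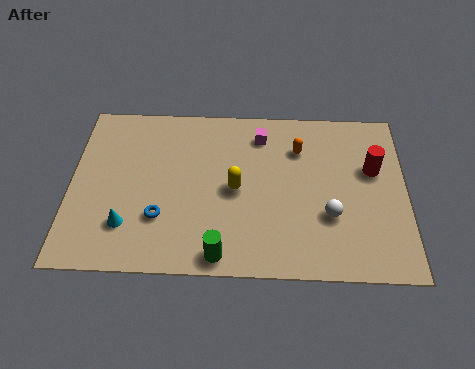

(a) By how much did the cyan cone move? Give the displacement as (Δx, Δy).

(-0.9, -0.7)

The cyan cone started near (3.0, 2.7) and ended near (2.1, 2.0).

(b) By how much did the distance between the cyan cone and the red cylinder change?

+1.7

They were about 7.7 units apart before and 9.4 after — 1.7 units further apart.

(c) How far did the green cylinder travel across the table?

2.4

The green cylinder was near (7.1, 2.6) before and (5.5, 0.8) after, so it travelled √(1.6² + 1.8²) ≈ 2.4 units.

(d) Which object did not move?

the white sphere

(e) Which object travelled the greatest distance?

the green cylinder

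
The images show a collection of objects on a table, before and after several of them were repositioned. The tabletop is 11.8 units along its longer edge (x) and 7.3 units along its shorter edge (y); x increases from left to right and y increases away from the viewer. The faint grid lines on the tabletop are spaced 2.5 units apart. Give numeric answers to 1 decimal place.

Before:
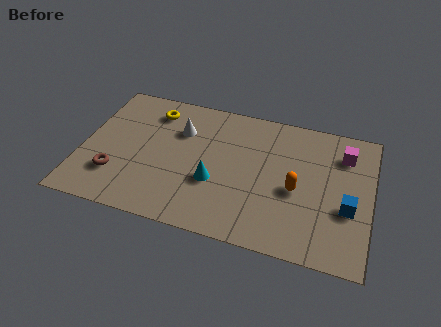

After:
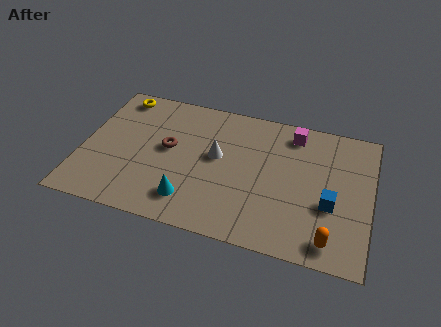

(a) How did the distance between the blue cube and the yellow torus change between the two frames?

+0.9

The distance was about 8.8 in the first image and 9.7 in the second, so they moved 0.9 units further apart.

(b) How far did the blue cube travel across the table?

0.7

From (10.9, 2.8) to (10.2, 2.8), the blue cube covered √(0.7² + 0.0²) ≈ 0.7 units.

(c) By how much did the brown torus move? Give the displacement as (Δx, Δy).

(2.0, 2.0)

From the two frames, the brown torus sits at roughly (1.5, 2.0) before and (3.5, 4.0) after.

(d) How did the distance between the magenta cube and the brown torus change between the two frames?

-4.3

Before: roughly 9.8 units apart; after: 5.5. That's 4.3 units closer together.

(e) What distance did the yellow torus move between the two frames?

1.6

The yellow torus was near (2.7, 5.9) before and (1.2, 6.4) after, so it travelled √(1.5² + 0.5²) ≈ 1.6 units.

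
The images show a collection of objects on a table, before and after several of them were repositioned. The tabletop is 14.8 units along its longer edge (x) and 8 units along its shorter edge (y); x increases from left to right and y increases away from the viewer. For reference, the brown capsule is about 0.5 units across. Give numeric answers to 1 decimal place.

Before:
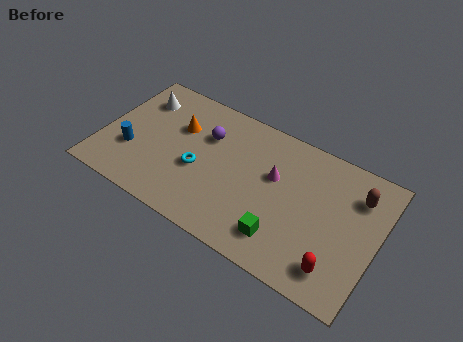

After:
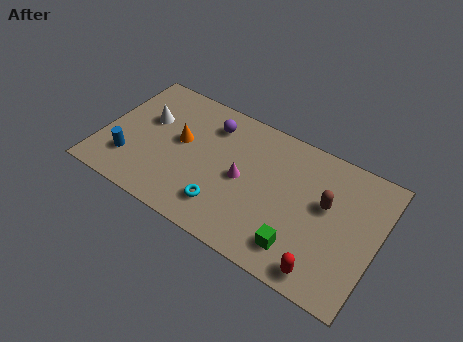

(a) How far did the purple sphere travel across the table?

0.8

From (5.4, 5.5) to (5.5, 6.3), the purple sphere covered √(0.1² + 0.8²) ≈ 0.8 units.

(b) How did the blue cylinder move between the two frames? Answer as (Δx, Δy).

(0.0, -0.6)

From the two frames, the blue cylinder sits at roughly (1.7, 2.7) before and (1.7, 2.1) after.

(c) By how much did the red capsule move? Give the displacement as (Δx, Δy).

(-0.6, -0.5)

From the two frames, the red capsule sits at roughly (13.0, 1.5) before and (12.4, 1.0) after.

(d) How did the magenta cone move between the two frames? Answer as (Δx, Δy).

(-1.6, -1.0)

The magenta cone started near (9.2, 4.9) and ended near (7.6, 3.9).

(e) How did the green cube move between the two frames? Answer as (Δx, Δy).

(0.9, -0.1)

The green cube started near (10.1, 1.7) and ended near (11.0, 1.6).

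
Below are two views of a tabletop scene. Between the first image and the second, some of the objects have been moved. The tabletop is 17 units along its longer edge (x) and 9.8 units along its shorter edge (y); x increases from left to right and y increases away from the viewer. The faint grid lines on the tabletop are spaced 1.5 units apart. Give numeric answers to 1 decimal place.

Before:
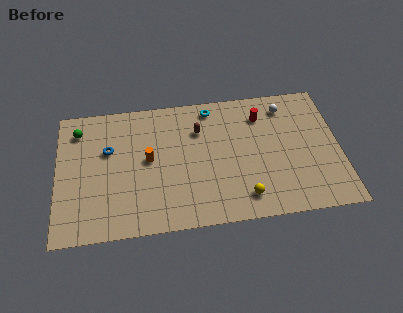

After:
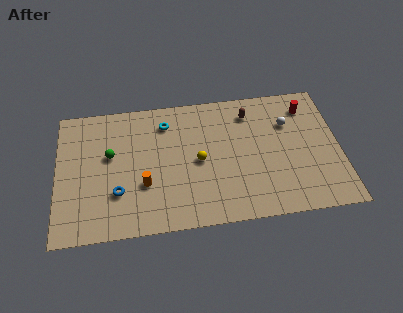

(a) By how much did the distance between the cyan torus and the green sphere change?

-4.2

They were about 8.1 units apart before and 3.9 after — 4.2 units closer together.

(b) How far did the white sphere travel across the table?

1.3

From (13.9, 8.1) to (14.0, 6.8), the white sphere covered √(0.1² + 1.3²) ≈ 1.3 units.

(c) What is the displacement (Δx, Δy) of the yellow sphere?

(-2.6, 3.0)

From the two frames, the yellow sphere sits at roughly (11.1, 1.7) before and (8.5, 4.7) after.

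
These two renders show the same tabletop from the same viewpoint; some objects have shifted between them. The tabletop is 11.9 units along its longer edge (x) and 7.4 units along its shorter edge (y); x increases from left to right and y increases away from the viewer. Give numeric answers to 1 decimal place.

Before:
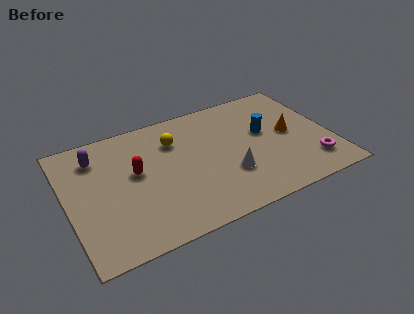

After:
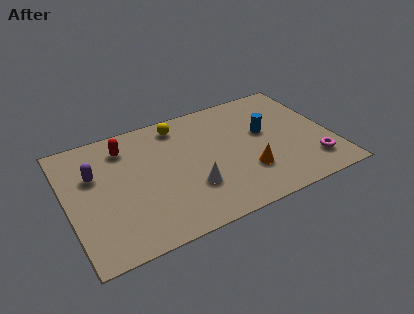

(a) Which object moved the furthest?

the orange cone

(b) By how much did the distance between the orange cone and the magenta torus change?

+0.7

Before: roughly 2.3 units apart; after: 3.0. That's 0.7 units further apart.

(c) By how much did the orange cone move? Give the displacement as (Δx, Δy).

(-2.2, -1.6)

The orange cone was at about (10.1, 3.8) and moved to about (7.9, 2.2).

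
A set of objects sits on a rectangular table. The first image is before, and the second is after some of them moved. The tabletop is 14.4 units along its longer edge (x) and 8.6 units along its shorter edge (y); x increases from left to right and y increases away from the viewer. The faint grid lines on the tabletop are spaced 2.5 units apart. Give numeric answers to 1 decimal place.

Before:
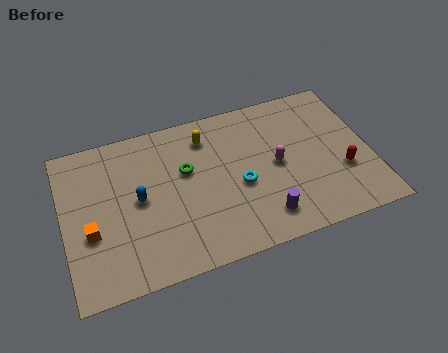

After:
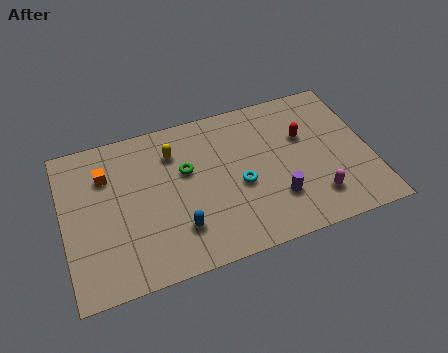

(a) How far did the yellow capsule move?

1.6

The yellow capsule moved from about (6.9, 6.9) to (5.3, 6.5), a distance of √(1.6² + 0.4²) ≈ 1.6.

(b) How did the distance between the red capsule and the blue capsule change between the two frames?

-2.6

The distance was about 9.6 in the first image and 7.0 in the second, so they moved 2.6 units closer together.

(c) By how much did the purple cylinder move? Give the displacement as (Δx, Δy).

(0.7, 0.8)

The purple cylinder started near (9.1, 1.6) and ended near (9.8, 2.4).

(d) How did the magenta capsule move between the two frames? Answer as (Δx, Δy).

(1.6, -2.4)

The magenta capsule started near (10.0, 4.3) and ended near (11.6, 1.9).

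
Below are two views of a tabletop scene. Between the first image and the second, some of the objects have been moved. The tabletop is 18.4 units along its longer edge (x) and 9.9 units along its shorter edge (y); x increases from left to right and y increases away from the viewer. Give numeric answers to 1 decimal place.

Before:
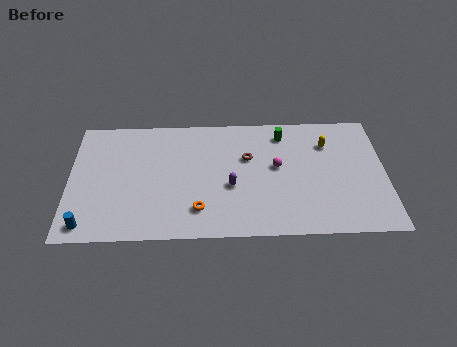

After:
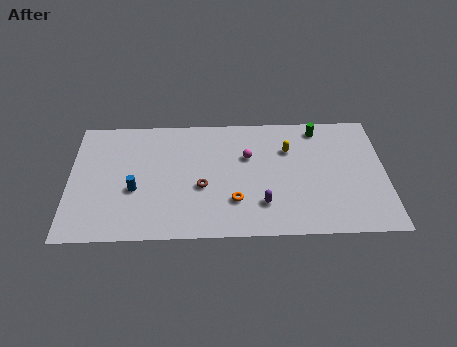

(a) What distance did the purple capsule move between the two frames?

2.3

From (9.4, 4.0) to (11.2, 2.5), the purple capsule covered √(1.8² + 1.5²) ≈ 2.3 units.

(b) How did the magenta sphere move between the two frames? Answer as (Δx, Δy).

(-1.7, 0.9)

From the two frames, the magenta sphere sits at roughly (12.1, 5.5) before and (10.4, 6.4) after.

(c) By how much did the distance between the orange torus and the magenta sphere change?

-2.0

They were about 5.7 units apart before and 3.7 after — 2.0 units closer together.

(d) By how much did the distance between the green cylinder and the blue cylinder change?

-1.6

Before: roughly 13.4 units apart; after: 11.8. That's 1.6 units closer together.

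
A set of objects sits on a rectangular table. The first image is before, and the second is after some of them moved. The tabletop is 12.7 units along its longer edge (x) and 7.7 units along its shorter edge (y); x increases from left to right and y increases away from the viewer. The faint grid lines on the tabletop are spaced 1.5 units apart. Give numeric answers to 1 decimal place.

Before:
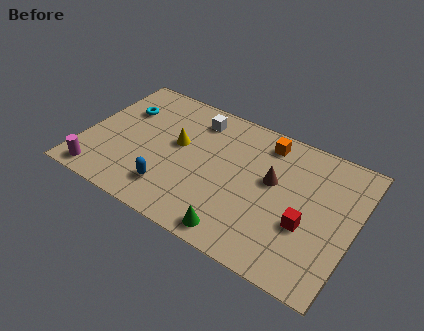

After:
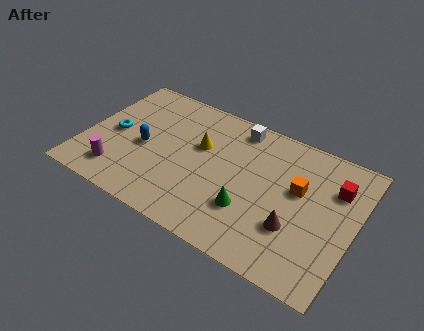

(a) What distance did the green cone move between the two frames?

1.5

The green cone moved from about (7.7, 0.9) to (8.0, 2.4), a distance of √(0.3² + 1.5²) ≈ 1.5.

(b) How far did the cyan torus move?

1.6

The cyan torus was near (1.5, 5.3) before and (1.3, 3.7) after, so it travelled √(0.2² + 1.6²) ≈ 1.6 units.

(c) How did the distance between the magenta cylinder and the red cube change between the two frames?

+0.8

The distance was about 9.7 in the first image and 10.5 in the second, so they moved 0.8 units further apart.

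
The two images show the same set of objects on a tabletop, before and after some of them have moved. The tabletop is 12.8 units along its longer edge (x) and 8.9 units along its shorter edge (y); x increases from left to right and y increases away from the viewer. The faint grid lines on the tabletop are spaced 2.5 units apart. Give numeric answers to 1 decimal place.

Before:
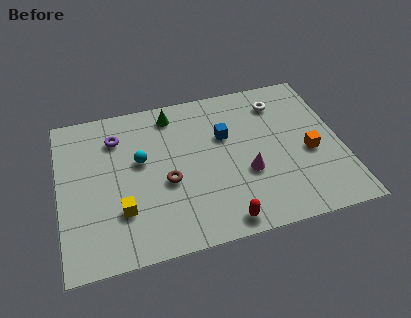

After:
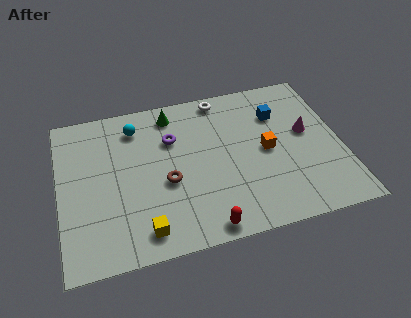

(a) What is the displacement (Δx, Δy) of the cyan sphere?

(-0.1, 2.0)

The cyan sphere was at about (3.7, 5.2) and moved to about (3.6, 7.2).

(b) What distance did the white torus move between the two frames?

2.8

The white torus was near (10.2, 7.1) before and (7.6, 8.0) after, so it travelled √(2.6² + 0.9²) ≈ 2.8 units.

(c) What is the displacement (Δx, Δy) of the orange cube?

(-1.9, 0.6)

From the two frames, the orange cube sits at roughly (11.3, 3.8) before and (9.4, 4.4) after.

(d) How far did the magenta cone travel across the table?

3.4

The magenta cone moved from about (8.4, 3.3) to (11.3, 5.0), a distance of √(2.9² + 1.7²) ≈ 3.4.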